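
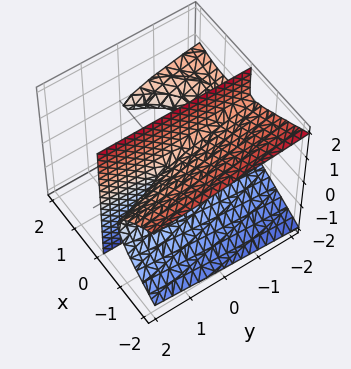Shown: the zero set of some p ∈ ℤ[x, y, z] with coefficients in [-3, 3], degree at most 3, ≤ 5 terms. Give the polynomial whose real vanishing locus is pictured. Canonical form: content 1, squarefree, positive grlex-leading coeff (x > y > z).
First, there are 2 components. They look like related sheets of one shape, so recover p as a whole.
Then, the degree is 3 — a generic line meets the surface in up to 3 points.
Next, from the axis intercepts and sections: every point of the z-axis in the box is on the surface; every point of the y-axis in the box is on the surface.
Finally, putting this together gives p. Check: (2, 0, 0) on the x-axis lies on the surface, and p(2, 0, 0) = 0. ✓

x^3 - 3*x*z^2 - 2*x^2 - x*y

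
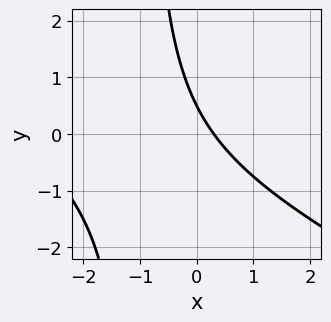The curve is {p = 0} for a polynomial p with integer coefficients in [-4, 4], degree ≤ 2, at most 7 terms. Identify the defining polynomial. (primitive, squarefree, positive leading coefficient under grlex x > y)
(a) Degree: the shape is more complex than any degree-1 curve, so deg p = 2.
(b) Matching integer coefficients to the picture gives p.

x^2 + 2*x*y + 3*x + 2*y - 1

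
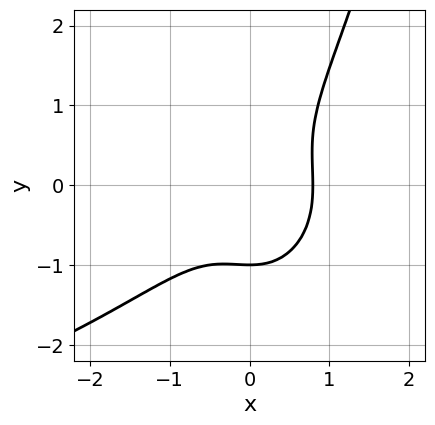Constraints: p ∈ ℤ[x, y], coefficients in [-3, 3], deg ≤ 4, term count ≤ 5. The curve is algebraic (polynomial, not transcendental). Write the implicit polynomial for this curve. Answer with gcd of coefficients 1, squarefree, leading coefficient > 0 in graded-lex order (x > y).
x^2*y^2 + 2*x^3 - y^3 - 1

deg p = 4. No degree-3 curve has this shape.
Observable constraints: it meets the y-axis at y = -1 (among the integer gridlines).
Assembling these constraints gives the stated polynomial.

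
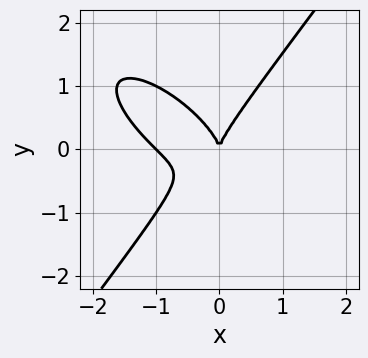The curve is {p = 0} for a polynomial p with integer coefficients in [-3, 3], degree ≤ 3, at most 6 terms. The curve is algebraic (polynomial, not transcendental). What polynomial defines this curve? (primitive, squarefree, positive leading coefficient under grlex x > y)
(a) deg p = 3. A generic line meets the curve in up to 3 points.
(b) Reading off the gridlines: among the integer gridlines, it crosses the x-axis at x ∈ {-1, 0}; one y-axis crossing is at y = 0.
(c) Assembling these constraints gives the stated polynomial.

x^3 + x^2*y - y^3 + x^2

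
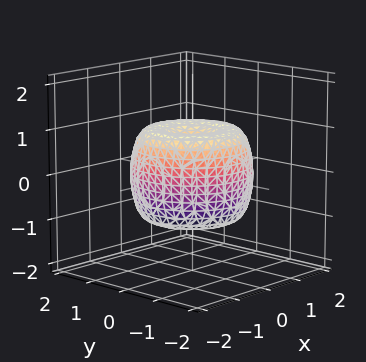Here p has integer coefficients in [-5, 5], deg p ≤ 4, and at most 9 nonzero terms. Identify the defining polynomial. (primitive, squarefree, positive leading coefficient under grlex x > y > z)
(a) The degree is 4 — no degree-3 surface has this shape.
(b) Symmetries: every cross-section ⟂ z is a circle, so x, y appear only via x² + y².
(c) From the visible intercepts: a circular section at z = -1 has radius between 0 and 1.
(d) These observations pin down the coefficients.

2*x^4 + 4*x^2*y^2 + 2*y^4 - 3*x^2 - 3*y^2 + 2*z^2 - 1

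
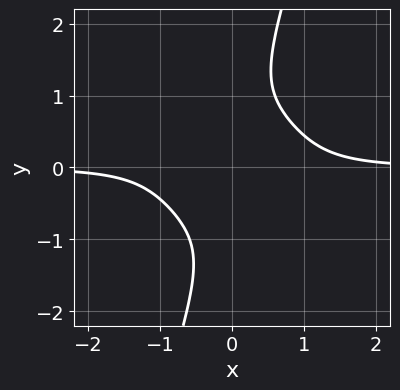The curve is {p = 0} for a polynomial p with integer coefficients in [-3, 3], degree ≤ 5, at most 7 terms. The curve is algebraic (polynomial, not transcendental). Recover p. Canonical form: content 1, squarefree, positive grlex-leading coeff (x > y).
3*x^3*y + 3*x*y^3 - y^4 + x*y - 2

First, degree: no degree-3 curve has this shape, so deg p = 4.
Next, against the integer gridlines: no y-intercept at any integer in the box; it misses every integer gridline on the x-axis.
Finally, putting this together gives p.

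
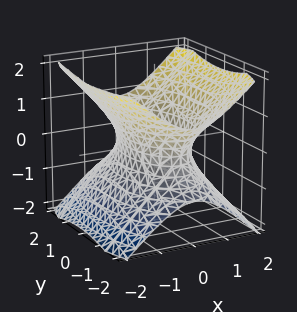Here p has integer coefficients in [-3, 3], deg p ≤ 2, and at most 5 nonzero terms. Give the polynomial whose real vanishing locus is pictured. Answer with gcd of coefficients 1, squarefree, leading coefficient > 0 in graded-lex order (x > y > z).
The degree is 2 — an hourglass — one-sheet hyperboloid; a quadric.
Symmetries: it's symmetric under y → −y, forcing even powers of y; mirror symmetry x ↦ −x ⇒ only even powers of x; it's symmetric under z → −z, forcing even powers of z.
Observable constraints: the surface avoids every integer z-axis point in the box.
Putting this together gives p.

3*x^2 + y^2 - 3*z^2 - 2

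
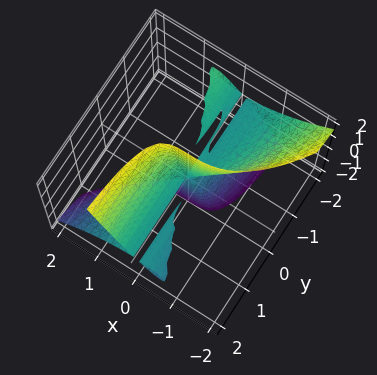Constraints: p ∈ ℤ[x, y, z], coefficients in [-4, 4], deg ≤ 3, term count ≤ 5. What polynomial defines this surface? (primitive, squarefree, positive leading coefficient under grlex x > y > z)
First, there are 2 components. Treating them together as one polynomial.
Then, the degree is 3 — no degree-2 surface has this shape.
Next, against the integer gridlines: it crosses the x-axis at the gridline x = 0; every point of the y-axis in the box is on the surface; every point of the z-axis in the box is on the surface.
Finally, fitting integer coefficients to these (and the overall shape) gives p.

3*x^3 + 3*x*y*z - 2*y*z^2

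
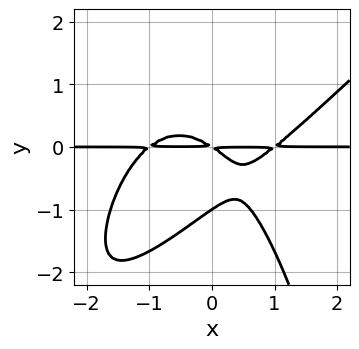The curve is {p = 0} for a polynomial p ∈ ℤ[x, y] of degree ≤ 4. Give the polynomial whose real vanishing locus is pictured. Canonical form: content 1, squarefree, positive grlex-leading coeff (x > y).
1. deg p = 4. No degree-3 curve has this shape.
2. Against the integer gridlines: the visible x-axis segment lies entirely on the curve; it crosses the y-axis at the gridline y = -1.
3. The integer polynomial consistent with all of this is the stated p.

2*x^3*y - 2*x^2*y^2 - 3*y^3 - 2*x*y - 3*y^2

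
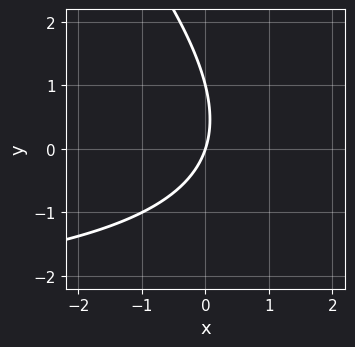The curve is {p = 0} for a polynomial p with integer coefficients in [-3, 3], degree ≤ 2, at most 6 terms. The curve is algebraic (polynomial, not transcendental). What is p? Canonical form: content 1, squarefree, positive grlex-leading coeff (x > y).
(a) deg p = 2. A generic line meets the curve in up to 2 points.
(b) Checking where it meets the axes: it crosses the x-axis at the gridline x = 0; the y-axis gridline crossings are at y ∈ {0, 1}.
(c) These observations pin down the coefficients.

x*y + y^2 + 3*x - y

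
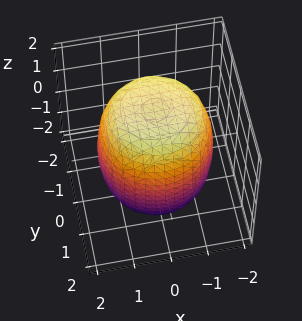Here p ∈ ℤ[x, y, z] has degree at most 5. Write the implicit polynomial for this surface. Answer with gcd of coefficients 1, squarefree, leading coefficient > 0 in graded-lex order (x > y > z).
x^4 + 2*x^2*y^2 + y^4 - x^2 - y^2 + z^2 - 3

1. Degree: the shape is more complex than any degree-3 surface, so deg p = 4.
2. By symmetry, the surface is invariant under rotation about z: p = q(x² + y², z).
3. Against the integer gridlines: a circular section at z = 1 has radius between 1 and 2.
4. Matching integer coefficients to the picture gives p.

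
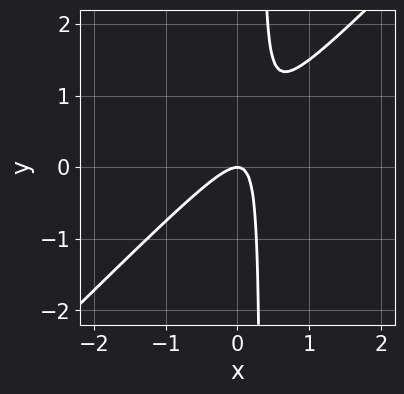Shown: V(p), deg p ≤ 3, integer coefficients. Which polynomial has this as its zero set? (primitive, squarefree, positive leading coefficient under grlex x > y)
3*x^2 - 3*x*y + y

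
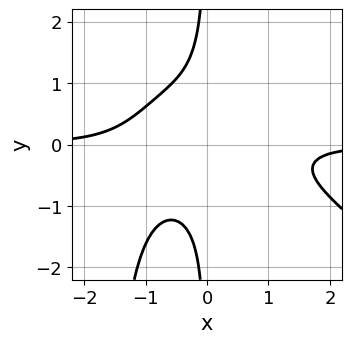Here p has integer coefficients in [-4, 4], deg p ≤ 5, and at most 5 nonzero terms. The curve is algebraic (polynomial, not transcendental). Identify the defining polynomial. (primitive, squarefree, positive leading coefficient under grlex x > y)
Degree: a generic line meets the curve in up to 4 points, so deg p = 4.
Observable constraints: the curve avoids every integer y-axis point in the box; the curve avoids every integer x-axis point in the box.
Matching integer coefficients to the picture gives p.

x^3*y + x^2*y^2 + 2*x*y^2 + 1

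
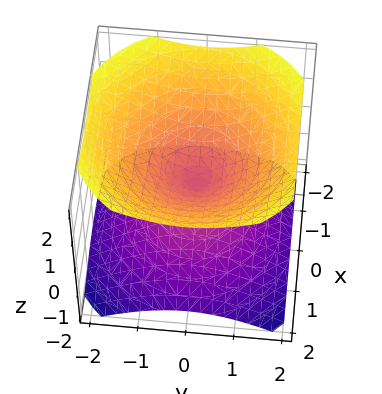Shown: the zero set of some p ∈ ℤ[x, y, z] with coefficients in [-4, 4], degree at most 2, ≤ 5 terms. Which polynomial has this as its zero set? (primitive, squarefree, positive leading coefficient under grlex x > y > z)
2*x^2 + 2*y^2 - 3*z^2

1. I count 2 distinct pieces.
2. The degree is 2 — a double cone through the origin; a quadric.
3. Symmetries: mirror symmetry z ↦ −z ⇒ only even powers of z; every cross-section ⟂ z is a circle, so x, y appear only via x² + y².
4. From the visible intercepts: it meets the z-axis at z = 0 (among the integer gridlines); a circular section at z = -1 has radius between 1 and 2; it crosses the y-axis at the gridline y = 0; one x-axis crossing is at x = 0.
5. Matching integer coefficients to the picture gives p.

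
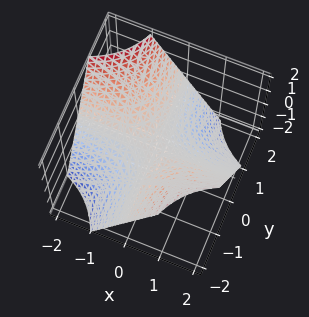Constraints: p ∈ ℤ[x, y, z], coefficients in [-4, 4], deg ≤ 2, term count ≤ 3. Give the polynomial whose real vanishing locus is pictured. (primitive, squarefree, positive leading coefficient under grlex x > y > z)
x*y + z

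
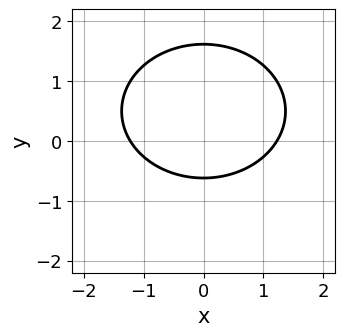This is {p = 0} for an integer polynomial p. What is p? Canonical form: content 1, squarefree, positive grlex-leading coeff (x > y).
1. Degree: the shape is more complex than any degree-1 curve, so deg p = 2.
2. Symmetries: the x ↦ −x reflection is a symmetry, so x appears only in even powers.
3. The integer polynomial consistent with all of this is the stated p.

2*x^2 + 3*y^2 - 3*y - 3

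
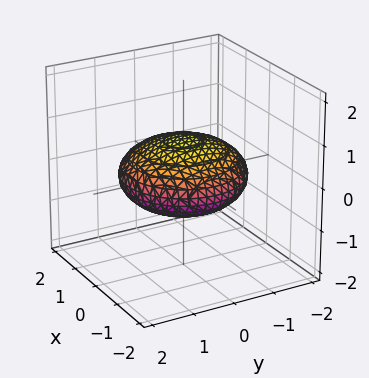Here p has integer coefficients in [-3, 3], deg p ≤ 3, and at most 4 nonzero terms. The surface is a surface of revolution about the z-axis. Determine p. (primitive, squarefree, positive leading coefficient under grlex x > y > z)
x^2 + y^2 + 3*z^2 - 2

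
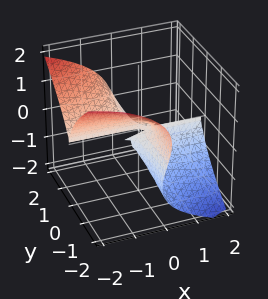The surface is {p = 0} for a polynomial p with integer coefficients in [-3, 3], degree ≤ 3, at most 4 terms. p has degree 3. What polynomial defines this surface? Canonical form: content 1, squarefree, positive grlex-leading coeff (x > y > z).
3*x*y^2 + 3*z^3 + 2*y*z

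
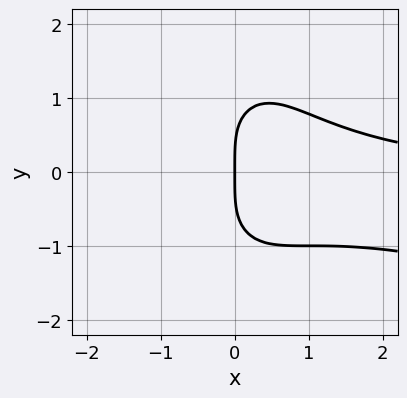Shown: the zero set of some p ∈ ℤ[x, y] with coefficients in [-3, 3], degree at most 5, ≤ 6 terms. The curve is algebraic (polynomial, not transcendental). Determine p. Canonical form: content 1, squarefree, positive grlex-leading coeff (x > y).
(a) Degree: the shape is more complex than any degree-3 curve, so deg p = 4.
(b) Reading off the gridlines: one y-axis crossing is at y = 0; one x-axis crossing is at x = 0.
(c) The integer polynomial consistent with all of this is the stated p.

x^3*y + 3*x^2*y^2 + y^4 - 3*x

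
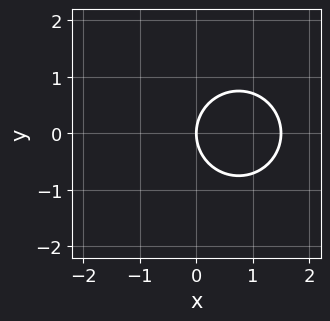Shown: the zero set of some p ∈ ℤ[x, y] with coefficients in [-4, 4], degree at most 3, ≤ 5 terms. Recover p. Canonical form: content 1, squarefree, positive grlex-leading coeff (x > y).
(a) Degree: the shape is more complex than any degree-1 curve, so deg p = 2.
(b) Symmetries: it's symmetric under y → −y, forcing even powers of y.
(c) Reading off the gridlines: it meets the y-axis at y = 0 (among the integer gridlines); it meets the x-axis at x = 0 (among the integer gridlines).
(d) Together with the visible shape, these determine p as stated.

2*x^2 + 2*y^2 - 3*x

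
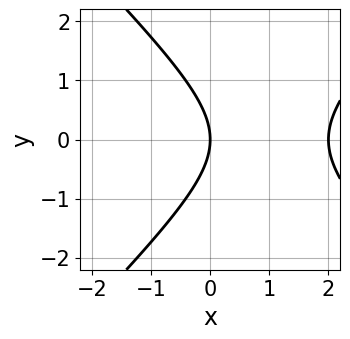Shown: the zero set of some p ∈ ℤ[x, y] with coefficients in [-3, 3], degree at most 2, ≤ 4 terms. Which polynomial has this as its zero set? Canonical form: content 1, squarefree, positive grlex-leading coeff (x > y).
x^2 - y^2 - 2*x

First, deg p = 2. A generic line meets the curve in up to 2 points.
Then, symmetries: mirror symmetry y ↦ −y ⇒ only even powers of y.
Then, checking where it meets the axes: among the integer gridlines, it crosses the x-axis at x ∈ {0, 2}; it meets the y-axis at y = 0 (among the integer gridlines).
Finally, matching integer coefficients to the picture gives p.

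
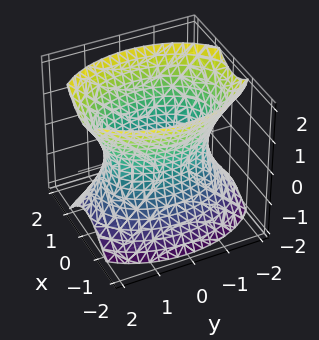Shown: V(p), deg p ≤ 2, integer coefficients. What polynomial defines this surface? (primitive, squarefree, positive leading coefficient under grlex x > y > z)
2*x^2 + y^2 - z^2 - 2

(a) deg p = 2. An hourglass — one-sheet hyperboloid; a quadric.
(b) Symmetries: mirror symmetry z ↦ −z ⇒ only even powers of z; mirror symmetry y ↦ −y ⇒ only even powers of y; it's symmetric under x → −x, forcing even powers of x.
(c) Checking where it meets the axes: the surface avoids every integer z-axis point in the box; the x-axis gridline crossings are at x ∈ {-1, 1}.
(d) Assembling these constraints gives the stated polynomial.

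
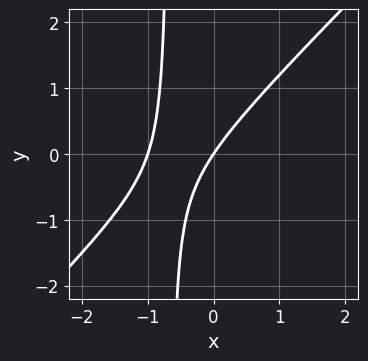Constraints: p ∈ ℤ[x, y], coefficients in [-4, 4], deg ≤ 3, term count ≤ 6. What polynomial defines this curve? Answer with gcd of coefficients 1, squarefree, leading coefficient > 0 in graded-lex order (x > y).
(a) deg p = 2. A generic line meets the curve in up to 2 points.
(b) Checking where it meets the axes: it crosses the y-axis at the gridline y = 0; among the integer gridlines, it crosses the x-axis at x ∈ {-1, 0}.
(c) Together with the visible shape, these determine p as stated.

3*x^2 - 3*x*y + 3*x - 2*y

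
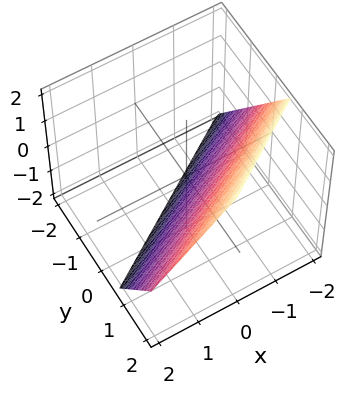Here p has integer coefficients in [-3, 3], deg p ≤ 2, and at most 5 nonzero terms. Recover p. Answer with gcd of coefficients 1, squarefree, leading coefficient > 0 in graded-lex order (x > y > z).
2*x - 3*y + 2*z + 2

First, degree: every cross-section is a straight line — this is a plane, so deg p = 1.
Next, from the visible intercepts: it meets the x-axis at x = -1 (among the integer gridlines); it crosses the z-axis at the gridline z = -1.
Finally, assembling these constraints gives the stated polynomial.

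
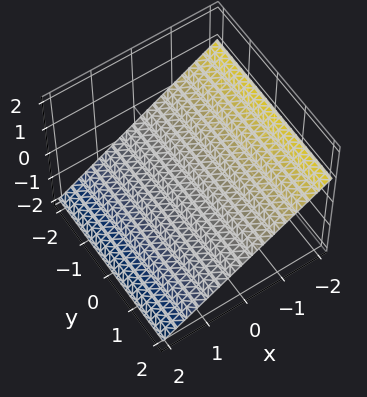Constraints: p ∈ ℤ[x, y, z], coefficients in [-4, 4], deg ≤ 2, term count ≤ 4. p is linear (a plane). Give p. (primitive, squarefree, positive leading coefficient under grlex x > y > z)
2*x + 3*z + 2

1. Degree: every cross-section is a straight line — this is a plane, so deg p = 1.
2. Against the integer gridlines: it misses every integer gridline on the y-axis; it crosses the x-axis at the gridline x = -1.
3. Putting this together gives p.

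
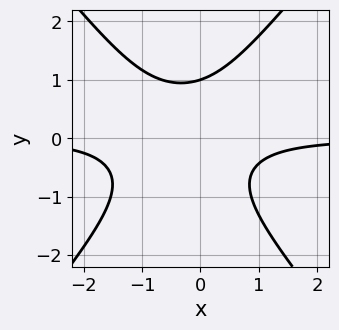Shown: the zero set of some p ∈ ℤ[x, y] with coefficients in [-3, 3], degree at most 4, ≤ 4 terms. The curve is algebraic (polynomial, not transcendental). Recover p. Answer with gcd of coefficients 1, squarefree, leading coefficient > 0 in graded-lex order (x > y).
(a) The degree is 3 — a generic line meets the curve in up to 3 points.
(b) From the axis intercepts and sections: it misses every integer gridline on the x-axis; it crosses the y-axis at the gridline y = 1.
(c) Solving for integer coefficients yields p as stated.

3*x^2*y - 2*y^3 + 2*x*y + 2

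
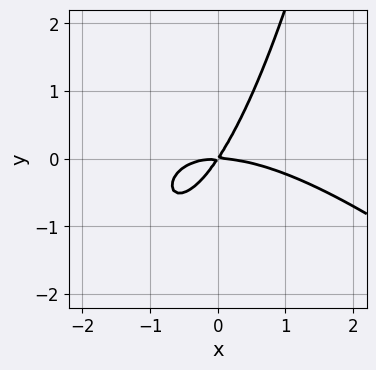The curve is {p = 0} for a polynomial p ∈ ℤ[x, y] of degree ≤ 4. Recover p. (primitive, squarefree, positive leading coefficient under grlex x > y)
x^3 + x^2*y + 3*x*y - 2*y^2

1. deg p = 3. The shape is more complex than any degree-2 curve.
2. From the axis intercepts and sections: it crosses the x-axis at the gridline x = 0; one y-axis crossing is at y = 0.
3. Solving for integer coefficients yields p as stated.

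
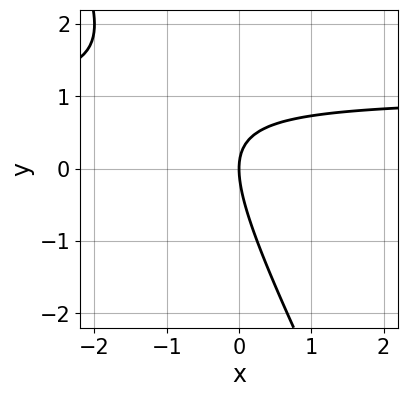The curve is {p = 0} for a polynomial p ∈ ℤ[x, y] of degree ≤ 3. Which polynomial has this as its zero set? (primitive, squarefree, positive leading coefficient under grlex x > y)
1. Degree: no degree-1 curve has this shape, so deg p = 2.
2. Observable constraints: it meets the y-axis at y = 0 (among the integer gridlines); it crosses the x-axis at the gridline x = 0.
3. Putting this together gives p.

2*x*y + y^2 - 2*x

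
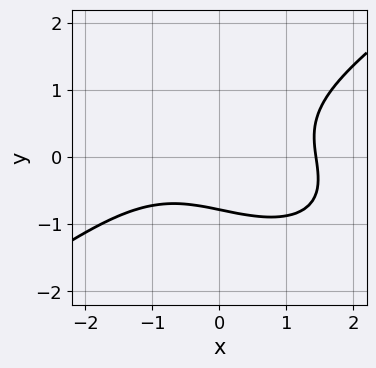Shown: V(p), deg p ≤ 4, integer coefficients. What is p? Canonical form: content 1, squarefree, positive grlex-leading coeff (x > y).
x^3 - 3*y^3 + 2*x*y - 2*y - 3

First, deg p = 3. A generic line meets the curve in up to 3 points.
Finally, matching integer coefficients to the picture gives p.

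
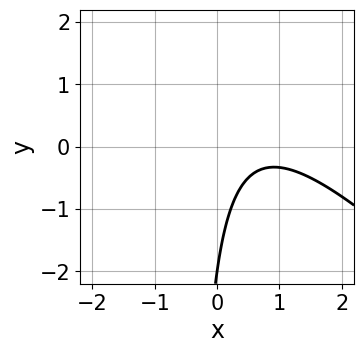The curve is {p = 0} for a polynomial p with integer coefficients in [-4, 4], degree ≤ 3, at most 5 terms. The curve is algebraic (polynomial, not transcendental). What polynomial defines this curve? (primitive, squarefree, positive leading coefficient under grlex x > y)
Degree: a generic line meets the curve in up to 2 points, so deg p = 2.
Against the integer gridlines: no x-intercept at any integer in the box; it crosses the y-axis at the gridline y = -2.
Putting this together gives p.

2*x^2 + 2*x*y - 3*x + y + 2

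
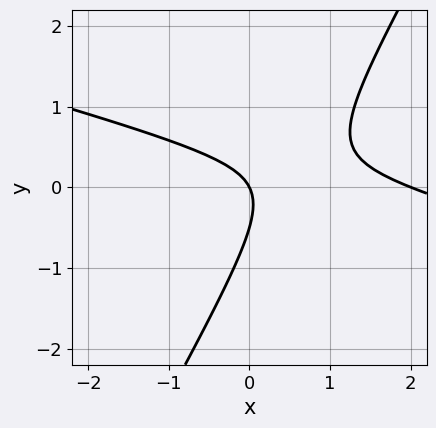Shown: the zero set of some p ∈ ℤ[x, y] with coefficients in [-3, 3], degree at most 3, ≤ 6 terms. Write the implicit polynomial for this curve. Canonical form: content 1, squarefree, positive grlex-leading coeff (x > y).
x^2 + 3*x*y - 2*y^2 - 2*x - y

(a) Degree: the shape is more complex than any degree-1 curve, so deg p = 2.
(b) Against the integer gridlines: among the integer gridlines, it crosses the x-axis at x ∈ {0, 2}; it crosses the y-axis at the gridline y = 0.
(c) Putting this together gives p.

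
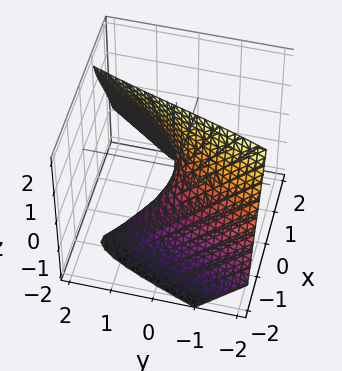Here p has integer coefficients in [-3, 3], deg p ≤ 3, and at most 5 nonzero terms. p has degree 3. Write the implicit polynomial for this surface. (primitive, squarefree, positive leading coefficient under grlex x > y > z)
2*x^3 - x^2*y + 3*x*z - 2*y

First, deg p = 3. No degree-2 surface has this shape.
Then, against the integer gridlines: it crosses the y-axis at the gridline y = 0; it crosses the x-axis at the gridline x = 0.
Finally, fitting integer coefficients to these (and the overall shape) gives p. Check: (0, 0, -1) on the z-axis lies on the surface, and p(0, 0, -1) = 0. ✓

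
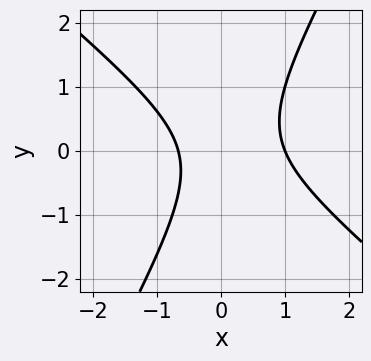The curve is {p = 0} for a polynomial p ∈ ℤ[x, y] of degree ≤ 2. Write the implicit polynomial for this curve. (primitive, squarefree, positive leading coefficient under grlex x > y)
First, the degree is 2 — the shape is more complex than any degree-1 curve.
Next, from the axis intercepts and sections: the curve avoids every integer y-axis point in the box; it crosses the x-axis at the gridline x = 1.
Finally, assembling these constraints gives the stated polynomial.

3*x^2 + 2*x*y - 2*y^2 - x - 2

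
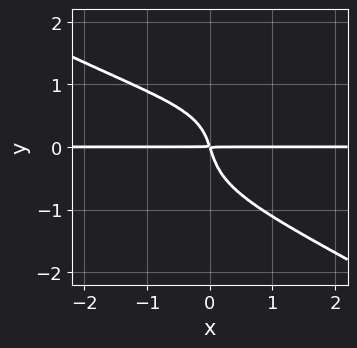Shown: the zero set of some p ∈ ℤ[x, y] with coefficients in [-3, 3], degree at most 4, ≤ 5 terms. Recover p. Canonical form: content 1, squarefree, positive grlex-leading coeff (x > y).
First, deg p = 4. No degree-3 curve has this shape.
Then, checking where it meets the axes: every point of the x-axis in the box is on the curve.
Finally, matching integer coefficients to the picture gives p.

x^2*y^2 - 3*y^4 + x*y^2 - 3*x*y - y^2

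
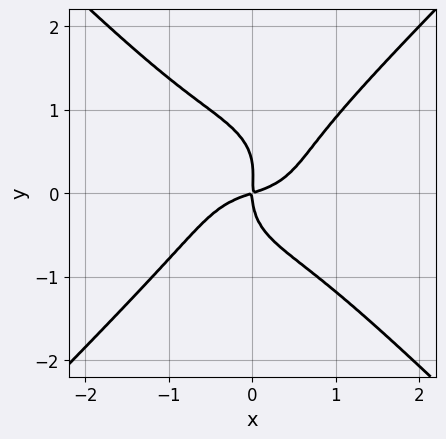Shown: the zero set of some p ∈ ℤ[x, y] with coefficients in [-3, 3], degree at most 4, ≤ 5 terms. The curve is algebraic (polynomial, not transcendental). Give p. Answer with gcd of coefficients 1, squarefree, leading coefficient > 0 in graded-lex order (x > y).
3*x^4 - 3*y^4 + y^3 + x^2 - 3*x*y

1. deg p = 4. No degree-3 curve has this shape.
2. From the axis intercepts and sections: one y-axis crossing is at y = 0; it meets the x-axis at x = 0 (among the integer gridlines).
3. Solving for integer coefficients yields p as stated.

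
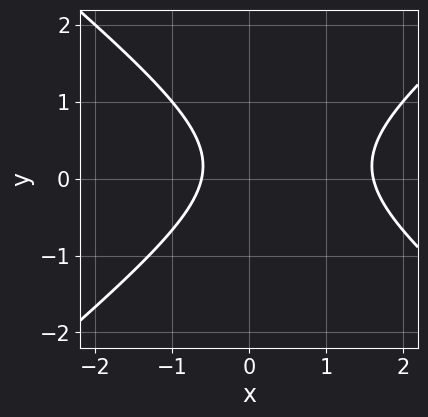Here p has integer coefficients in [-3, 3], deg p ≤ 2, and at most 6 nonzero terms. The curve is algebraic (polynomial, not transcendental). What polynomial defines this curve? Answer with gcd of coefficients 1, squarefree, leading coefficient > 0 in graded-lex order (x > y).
2*x^2 - 3*y^2 - 2*x + y - 2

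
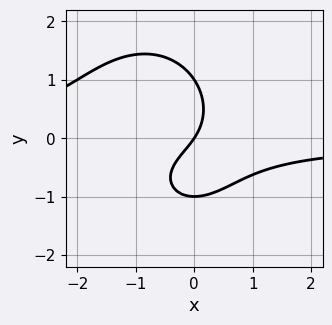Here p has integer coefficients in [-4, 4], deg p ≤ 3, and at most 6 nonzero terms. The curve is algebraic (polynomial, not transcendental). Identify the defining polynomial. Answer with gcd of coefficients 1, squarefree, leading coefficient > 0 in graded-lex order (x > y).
1. The degree is 3 — no degree-2 curve has this shape.
2. Checking where it meets the axes: it meets the x-axis at x = 0 (among the integer gridlines); among the integer gridlines, it crosses the y-axis at y ∈ {-1, 0, 1}.
3. Matching integer coefficients to the picture gives p.

3*x^2*y + 2*y^3 + 3*x*y + 3*x - 2*y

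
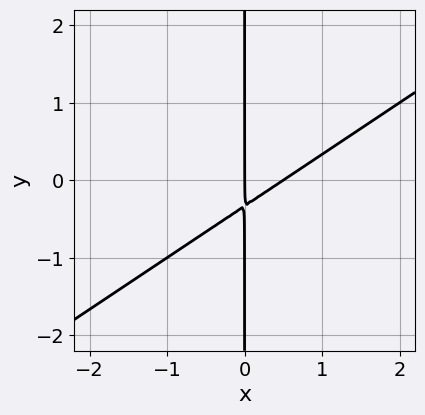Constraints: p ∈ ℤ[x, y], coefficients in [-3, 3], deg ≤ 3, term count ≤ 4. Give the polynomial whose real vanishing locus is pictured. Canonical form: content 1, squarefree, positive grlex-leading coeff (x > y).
(a) Degree: no degree-1 curve has this shape, so deg p = 2.
(b) From the axis intercepts and sections: the visible y-axis segment lies entirely on the curve; one x-axis crossing is at x = 0.
(c) These observations pin down the coefficients.

2*x^2 - 3*x*y - x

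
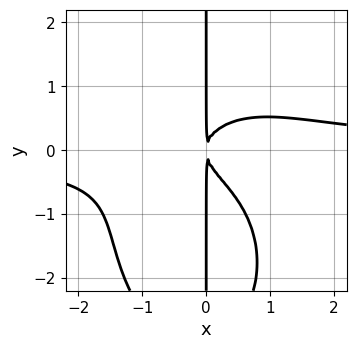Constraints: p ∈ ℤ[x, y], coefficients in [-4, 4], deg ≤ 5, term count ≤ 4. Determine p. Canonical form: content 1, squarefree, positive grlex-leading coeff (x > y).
2*x^3*y + x*y^3 + 3*x*y^2 - 2*x^2

(a) Degree: a generic line meets the curve in up to 4 points, so deg p = 4.
(b) Against the integer gridlines: every point of the y-axis in the box is on the curve.
(c) Assembling these constraints gives the stated polynomial.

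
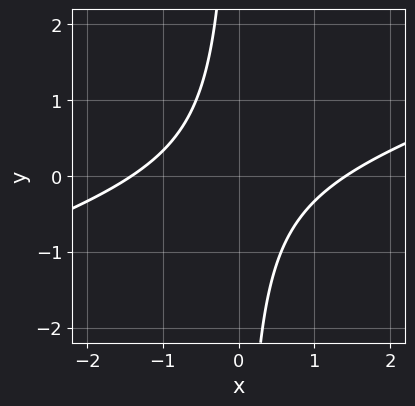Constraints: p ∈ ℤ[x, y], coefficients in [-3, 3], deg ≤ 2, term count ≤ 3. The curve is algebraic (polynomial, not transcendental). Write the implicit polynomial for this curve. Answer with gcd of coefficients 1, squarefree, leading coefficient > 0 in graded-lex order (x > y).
x^2 - 3*x*y - 2

The degree is 2 — the shape is more complex than any degree-1 curve.
Observable constraints: no y-intercept at any integer in the box.
Together with the visible shape, these determine p as stated.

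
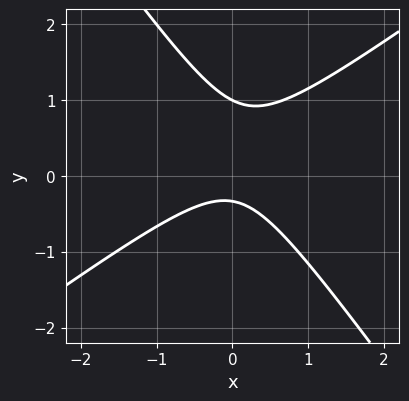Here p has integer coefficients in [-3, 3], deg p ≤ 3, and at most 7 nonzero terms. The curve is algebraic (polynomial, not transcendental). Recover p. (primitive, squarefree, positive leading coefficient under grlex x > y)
3*x^2 - 2*x*y - 3*y^2 + 2*y + 1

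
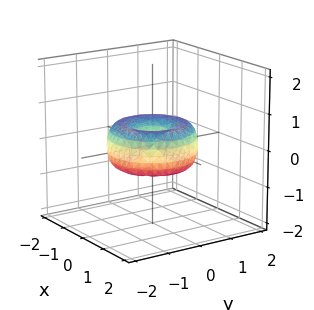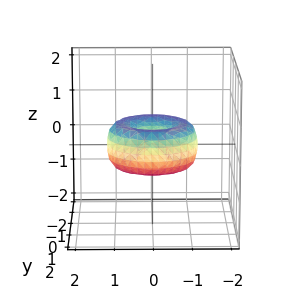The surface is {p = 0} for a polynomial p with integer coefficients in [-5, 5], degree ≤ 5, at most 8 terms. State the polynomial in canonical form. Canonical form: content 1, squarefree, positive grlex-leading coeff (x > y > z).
2*x^4 + 4*x^2*y^2 + 2*y^4 - 3*x^2 - 3*y^2 + 3*z^2

(a) deg p = 4. The shape is more complex than any degree-3 surface.
(b) Symmetry: the z-axis is an axis of rotation, so x and y enter only as x² + y².
(c) Reading off the gridlines: it crosses the y-axis at the gridline y = 0; it crosses the z-axis at the gridline z = 0; a circular section at z = 0 has radius between 1 and 2; it crosses the x-axis at the gridline x = 0.
(d) These observations pin down the coefficients.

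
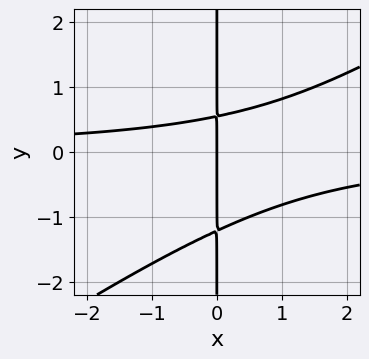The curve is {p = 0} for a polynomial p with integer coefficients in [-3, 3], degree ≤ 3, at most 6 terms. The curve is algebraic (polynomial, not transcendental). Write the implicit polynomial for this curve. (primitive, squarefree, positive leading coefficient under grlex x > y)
(a) The degree is 3 — the shape is more complex than any degree-2 curve.
(b) From the axis intercepts and sections: the visible y-axis segment lies entirely on the curve; it meets the x-axis at x = 0 (among the integer gridlines).
(c) Matching integer coefficients to the picture gives p.

2*x^2*y - 3*x*y^2 - 2*x*y + 2*x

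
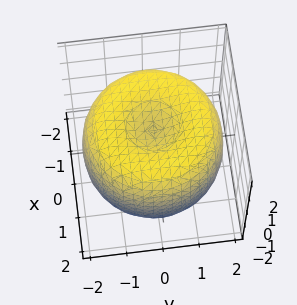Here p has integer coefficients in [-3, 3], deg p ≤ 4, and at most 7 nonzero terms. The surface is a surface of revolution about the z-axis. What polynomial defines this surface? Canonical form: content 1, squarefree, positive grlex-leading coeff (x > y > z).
x^4 + 2*x^2*y^2 + y^4 - 3*x^2 - 3*y^2 + 2*z^2 - 2

The degree is 4 — a generic line meets the surface in up to 4 points.
Symmetries: rotational symmetry about the z-axis ⇒ p depends on x, y only through x² + y².
Observable constraints: a circular section at z = -1 has radius between 1 and 2; among the integer gridlines, it crosses the z-axis at z ∈ {-1, 1}.
Together with the visible shape, these determine p as stated.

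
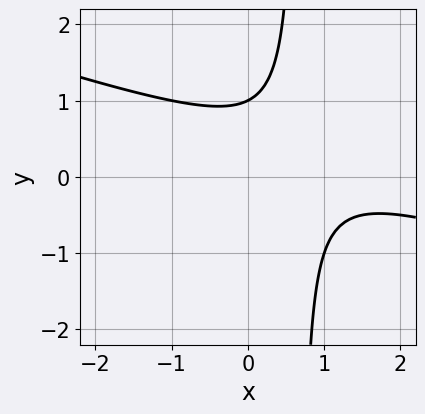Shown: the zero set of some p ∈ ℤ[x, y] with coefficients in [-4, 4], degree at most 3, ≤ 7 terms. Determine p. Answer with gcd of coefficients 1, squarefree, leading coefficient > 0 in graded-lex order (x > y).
x^2 + 3*x*y - 2*x - 2*y + 2

deg p = 2.
Checking where it meets the axes: it crosses the y-axis at the gridline y = 1; no x-intercept at any integer in the box.
Putting this together gives p.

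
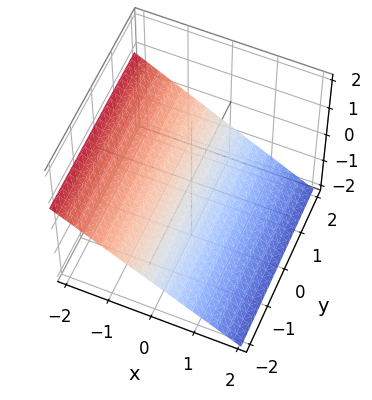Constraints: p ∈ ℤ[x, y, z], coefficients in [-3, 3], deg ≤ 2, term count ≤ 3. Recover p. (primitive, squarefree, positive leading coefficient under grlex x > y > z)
2*x + 3*z + 2

deg p = 1. The surface is flat (a plane).
From the visible intercepts: it misses every integer gridline on the y-axis; one x-axis crossing is at x = -1.
Fitting integer coefficients to these (and the overall shape) gives p.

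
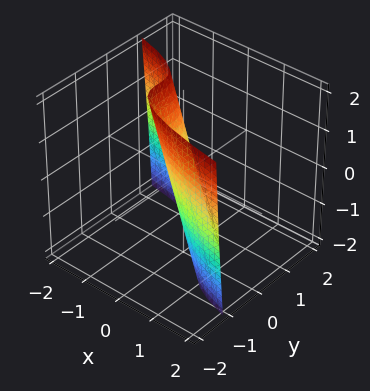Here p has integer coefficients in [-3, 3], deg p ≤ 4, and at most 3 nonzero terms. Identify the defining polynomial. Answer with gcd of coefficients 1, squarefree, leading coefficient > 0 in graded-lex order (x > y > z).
3*y^3 + 3*x + z

First, the degree is 3 — a generic line meets the surface in up to 3 points.
Next, against the integer gridlines: one y-axis crossing is at y = 0; one x-axis crossing is at x = 0.
Finally, fitting integer coefficients to these (and the overall shape) gives p.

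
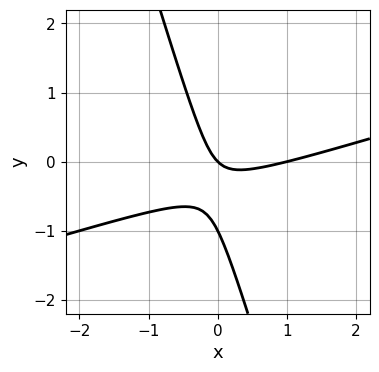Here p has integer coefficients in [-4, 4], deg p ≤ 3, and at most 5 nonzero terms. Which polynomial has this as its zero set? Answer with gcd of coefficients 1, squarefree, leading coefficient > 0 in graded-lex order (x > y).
The degree is 2 — no degree-1 curve has this shape.
Observable constraints: among the integer gridlines, it crosses the y-axis at y ∈ {-1, 0}; among the integer gridlines, it crosses the x-axis at x ∈ {0, 1}.
Together with the visible shape, these determine p as stated.

x^2 - 3*x*y - y^2 - x - y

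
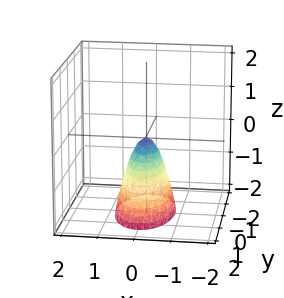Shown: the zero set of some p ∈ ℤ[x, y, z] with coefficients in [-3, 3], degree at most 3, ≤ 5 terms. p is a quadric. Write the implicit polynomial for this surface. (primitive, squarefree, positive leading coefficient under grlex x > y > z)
(a) The degree is 2 — a single bowl opening along one axis; a quadric.
(b) Symmetries: the y ↦ −y reflection is a symmetry, so y appears only in even powers; mirror symmetry x ↦ −x ⇒ only even powers of x.
(c) Observable constraints: it meets the y-axis at y = 0 (among the integer gridlines); one z-axis crossing is at z = 0; it meets the x-axis at x = 0 (among the integer gridlines).
(d) Putting this together gives p.

3*x^2 + y^2 + z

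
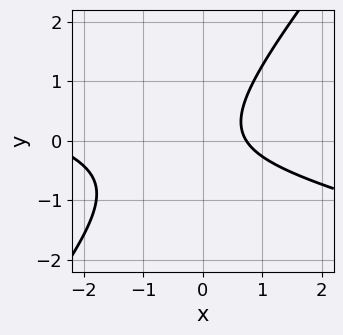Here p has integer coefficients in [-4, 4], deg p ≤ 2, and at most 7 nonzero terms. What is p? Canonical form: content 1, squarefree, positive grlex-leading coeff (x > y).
The degree is 2 — the shape is more complex than any degree-1 curve.
From the axis intercepts and sections: it misses every integer gridline on the y-axis.
Solving for integer coefficients yields p as stated.

x^2 + 3*x*y - 3*y^2 + 2*x - 2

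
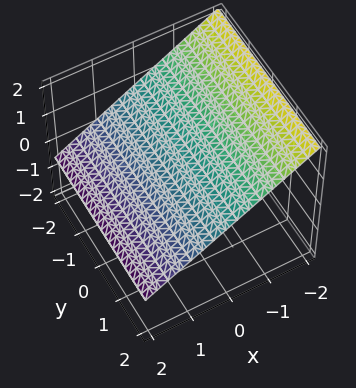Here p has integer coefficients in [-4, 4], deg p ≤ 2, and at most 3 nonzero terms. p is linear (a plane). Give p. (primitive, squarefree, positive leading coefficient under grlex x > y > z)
1. The degree is 1 — the surface is flat (a plane).
2. Observable constraints: the surface avoids every integer y-axis point in the box; it meets the x-axis at x = 1 (among the integer gridlines).
3. The integer polynomial consistent with all of this is the stated p.

2*x + 3*z - 2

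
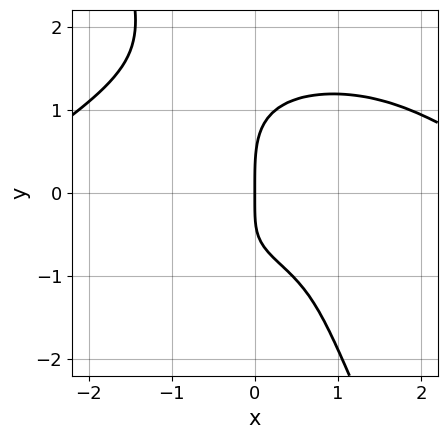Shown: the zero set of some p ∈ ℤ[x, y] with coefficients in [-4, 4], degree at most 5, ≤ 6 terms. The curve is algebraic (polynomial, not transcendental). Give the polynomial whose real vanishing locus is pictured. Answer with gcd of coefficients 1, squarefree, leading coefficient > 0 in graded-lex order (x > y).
x^3*y + 2*x*y^3 + y^4 - 3*x*y - 3*x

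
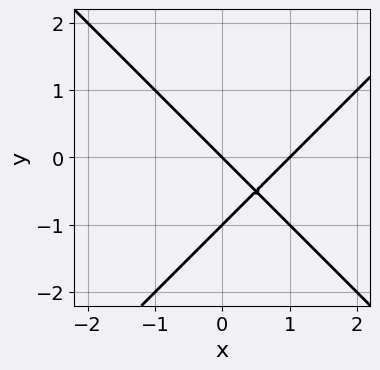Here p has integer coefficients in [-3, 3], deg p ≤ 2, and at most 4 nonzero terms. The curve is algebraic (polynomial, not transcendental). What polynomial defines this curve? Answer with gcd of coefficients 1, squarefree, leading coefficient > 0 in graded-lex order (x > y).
First, deg p = 2. The shape is more complex than any degree-1 curve.
Then, from the visible intercepts: among the integer gridlines, it crosses the y-axis at y ∈ {-1, 0}; the x-axis gridline crossings are at x ∈ {0, 1}.
Finally, matching integer coefficients to the picture gives p.

x^2 - y^2 - x - y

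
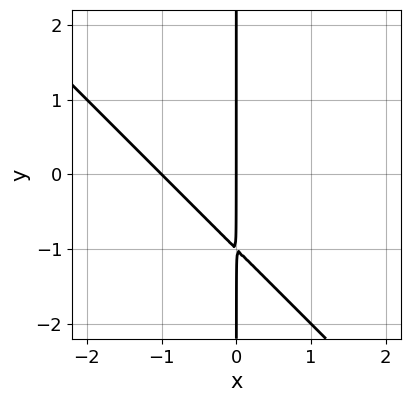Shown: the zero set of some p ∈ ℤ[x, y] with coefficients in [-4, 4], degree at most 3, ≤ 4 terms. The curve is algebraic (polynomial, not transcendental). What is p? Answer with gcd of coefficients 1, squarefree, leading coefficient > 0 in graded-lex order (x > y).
First, degree: the shape is more complex than any degree-1 curve, so deg p = 2.
Then, reading off the gridlines: the visible y-axis segment lies entirely on the curve; the x-axis gridline crossings are at x ∈ {-1, 0}.
Finally, putting this together gives p.

x^2 + x*y + x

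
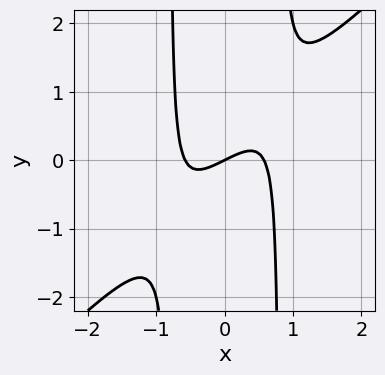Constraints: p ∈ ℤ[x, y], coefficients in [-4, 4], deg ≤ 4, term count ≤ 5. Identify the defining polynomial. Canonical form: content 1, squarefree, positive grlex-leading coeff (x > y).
3*x^3 - 3*x^2*y - x + 2*y

1. Degree: the shape is more complex than any degree-2 curve, so deg p = 3.
2. Reading off the gridlines: it meets the x-axis at x = 0 (among the integer gridlines); one y-axis crossing is at y = 0.
3. These observations pin down the coefficients.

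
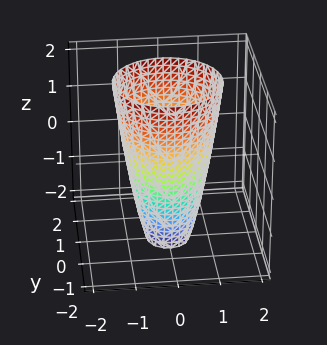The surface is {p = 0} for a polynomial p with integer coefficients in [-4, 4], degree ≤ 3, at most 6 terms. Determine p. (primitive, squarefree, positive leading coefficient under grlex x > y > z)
1. deg p = 2. A generic line meets the surface in up to 2 points.
2. Symmetries: the surface is invariant under rotation about z: p = q(x² + y², z).
3. Reading off the gridlines: the x-axis gridline crossings are at x ∈ {-1, 1}; a circular section at z = 1 has radius between 1 and 2; it misses every integer gridline on the z-axis.
4. Assembling these constraints gives the stated polynomial. Check: (0, -1, 0) on the y-axis lies on the surface, and p(0, -1, 0) = 0. ✓

3*x^2 + 3*y^2 - z - 3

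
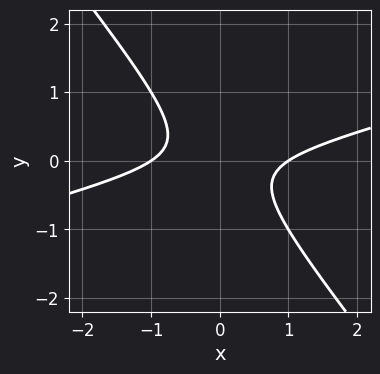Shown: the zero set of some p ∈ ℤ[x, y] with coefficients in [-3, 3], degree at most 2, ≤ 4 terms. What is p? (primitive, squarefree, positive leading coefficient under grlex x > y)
x^2 - 3*x*y - 3*y^2 - 1

First, deg p = 2. A generic line meets the curve in up to 2 points.
Then, observable constraints: among the integer gridlines, it crosses the x-axis at x ∈ {-1, 1}; it misses every integer gridline on the y-axis.
Finally, the integer polynomial consistent with all of this is the stated p.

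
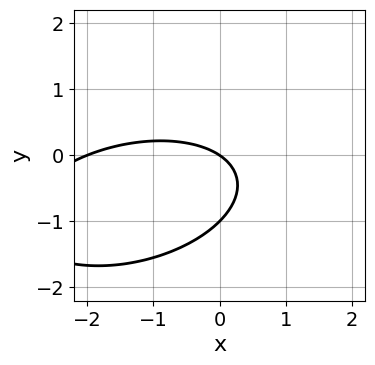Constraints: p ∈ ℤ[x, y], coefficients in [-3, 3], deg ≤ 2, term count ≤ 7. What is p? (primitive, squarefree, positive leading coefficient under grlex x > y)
The degree is 2 — a generic line meets the curve in up to 2 points.
Against the integer gridlines: the y-axis gridline crossings are at y ∈ {-1, 0}; the x-axis gridline crossings are at x ∈ {-2, 0}.
Together with the visible shape, these determine p as stated.

x^2 - x*y + 3*y^2 + 2*x + 3*y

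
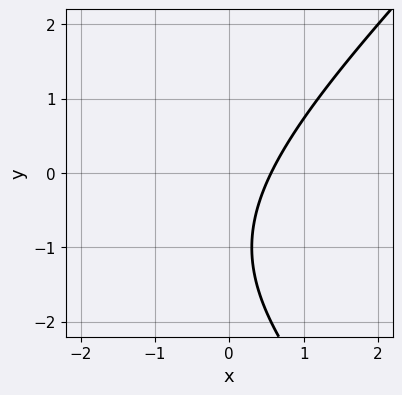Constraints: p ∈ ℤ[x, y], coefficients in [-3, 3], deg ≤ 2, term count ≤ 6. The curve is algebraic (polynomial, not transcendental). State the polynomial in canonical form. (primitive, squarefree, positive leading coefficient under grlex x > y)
First, deg p = 2. No degree-1 curve has this shape.
Next, observable constraints: the curve avoids every integer y-axis point in the box.
Finally, solving for integer coefficients yields p as stated.

x^2 - y^2 + 3*x - 2*y - 2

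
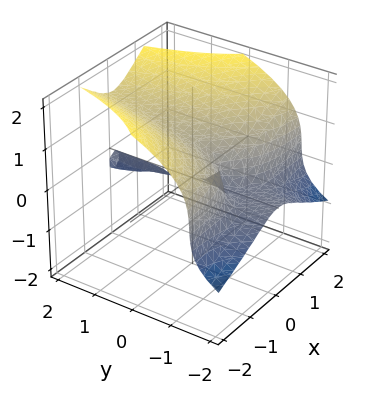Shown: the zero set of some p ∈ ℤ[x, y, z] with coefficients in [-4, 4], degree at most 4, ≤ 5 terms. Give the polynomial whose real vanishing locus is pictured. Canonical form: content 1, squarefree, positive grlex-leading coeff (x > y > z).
1. There are 2 components. They look like related sheets of one shape, so recover p as a whole.
2. The degree is 3 — no degree-2 surface has this shape.
3. Against the integer gridlines: one z-axis crossing is at z = 1; every point of the y-axis in the box is on the surface.
4. These observations pin down the coefficients.

2*x^2*y - 3*z^3 + 3*x^2 + y*z + 3*z^2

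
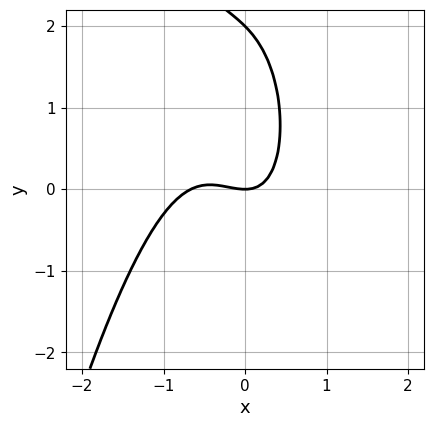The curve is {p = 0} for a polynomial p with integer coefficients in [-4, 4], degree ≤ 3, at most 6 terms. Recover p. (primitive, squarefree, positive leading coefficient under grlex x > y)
3*x^3 + 2*x^2 + x*y + y^2 - 2*y

1. Degree: a generic line meets the curve in up to 3 points, so deg p = 3.
2. Observable constraints: among the integer gridlines, it crosses the y-axis at y ∈ {0, 2}; one x-axis crossing is at x = 0.
3. These observations pin down the coefficients.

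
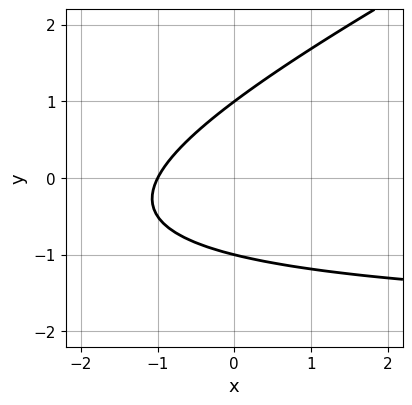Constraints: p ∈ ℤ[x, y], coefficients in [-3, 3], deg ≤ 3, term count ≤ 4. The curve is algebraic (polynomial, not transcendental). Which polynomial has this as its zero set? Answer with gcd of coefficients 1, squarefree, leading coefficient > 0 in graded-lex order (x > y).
x*y - 2*y^2 + 2*x + 2

The degree is 2 — a generic line meets the curve in up to 2 points.
From the axis intercepts and sections: one x-axis crossing is at x = -1; among the integer gridlines, it crosses the y-axis at y ∈ {-1, 1}.
Assembling these constraints gives the stated polynomial.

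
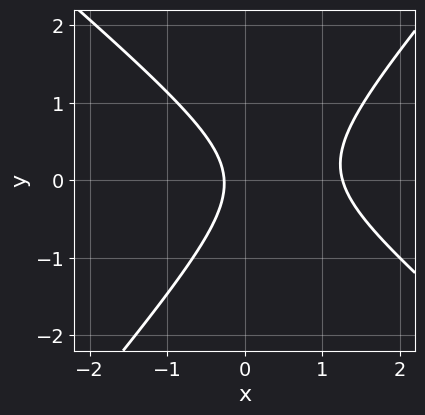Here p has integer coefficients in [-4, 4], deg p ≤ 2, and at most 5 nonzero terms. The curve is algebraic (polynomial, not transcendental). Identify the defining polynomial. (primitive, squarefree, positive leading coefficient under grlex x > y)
(a) The degree is 2 — no degree-1 curve has this shape.
(b) Against the integer gridlines: the curve avoids every integer y-axis point in the box.
(c) Fitting integer coefficients to these (and the overall shape) gives p.

3*x^2 + x*y - 3*y^2 - 3*x - 1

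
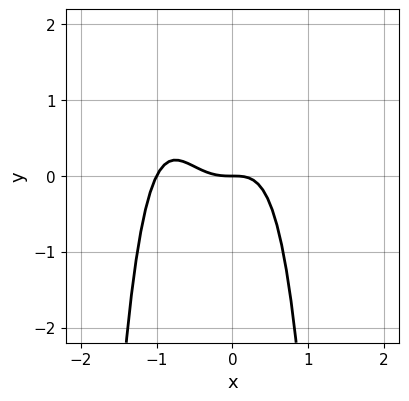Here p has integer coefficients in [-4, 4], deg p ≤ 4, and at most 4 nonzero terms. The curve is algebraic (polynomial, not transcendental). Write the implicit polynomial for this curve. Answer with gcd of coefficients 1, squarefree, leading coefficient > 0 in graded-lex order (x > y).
First, deg p = 4. A generic line meets the curve in up to 4 points.
Next, from the visible intercepts: among the integer gridlines, it crosses the x-axis at x ∈ {-1, 0}; it meets the y-axis at y = 0 (among the integer gridlines).
Finally, matching integer coefficients to the picture gives p.

2*x^4 + 2*x^3 + y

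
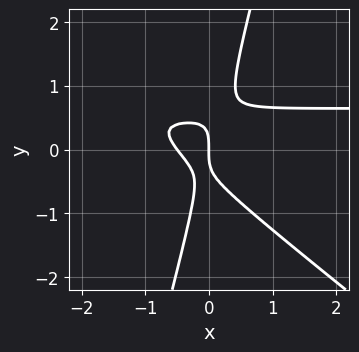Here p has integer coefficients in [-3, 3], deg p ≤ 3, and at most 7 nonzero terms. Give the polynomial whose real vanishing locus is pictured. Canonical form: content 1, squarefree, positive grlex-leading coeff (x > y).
3*x^2*y + 3*x*y^2 - y^3 - 2*x^2 - x

First, the degree is 3 — the shape is more complex than any degree-2 curve.
Then, checking where it meets the axes: it meets the y-axis at y = 0 (among the integer gridlines); one x-axis crossing is at x = 0.
Finally, these observations pin down the coefficients.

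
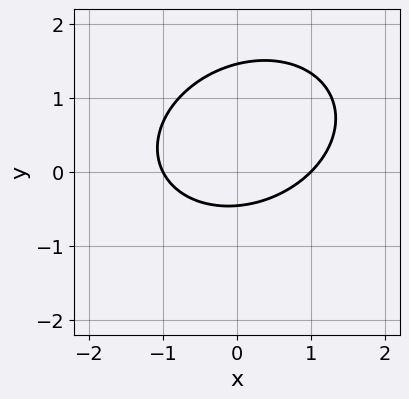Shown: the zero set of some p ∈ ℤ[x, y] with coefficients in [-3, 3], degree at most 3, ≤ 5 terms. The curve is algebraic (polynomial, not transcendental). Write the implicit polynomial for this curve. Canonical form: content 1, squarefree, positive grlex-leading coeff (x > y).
2*x^2 - x*y + 3*y^2 - 3*y - 2

1. deg p = 2.
2. Observable constraints: among the integer gridlines, it crosses the x-axis at x ∈ {-1, 1}.
3. Together with the visible shape, these determine p as stated.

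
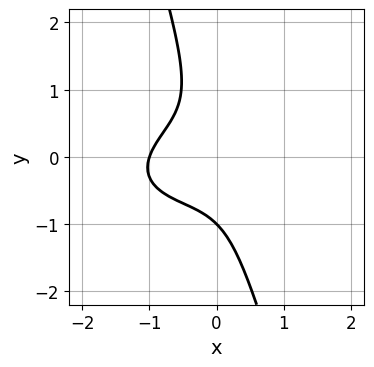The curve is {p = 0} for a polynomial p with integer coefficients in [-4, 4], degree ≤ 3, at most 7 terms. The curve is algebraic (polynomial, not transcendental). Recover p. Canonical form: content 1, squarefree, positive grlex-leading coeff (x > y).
x^3 - x^2*y + 3*x*y^2 + y^3 + 1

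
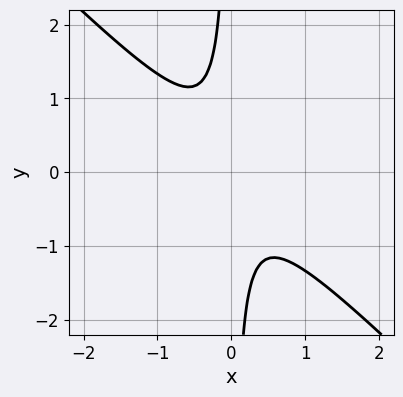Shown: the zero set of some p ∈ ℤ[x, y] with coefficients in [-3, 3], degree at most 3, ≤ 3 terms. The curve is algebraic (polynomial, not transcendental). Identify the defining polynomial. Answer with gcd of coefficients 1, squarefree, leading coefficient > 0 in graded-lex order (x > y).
3*x^2 + 3*x*y + 1

First, the degree is 2 — a generic line meets the curve in up to 2 points.
Then, against the integer gridlines: no x-intercept at any integer in the box; no y-intercept at any integer in the box.
Finally, these observations pin down the coefficients.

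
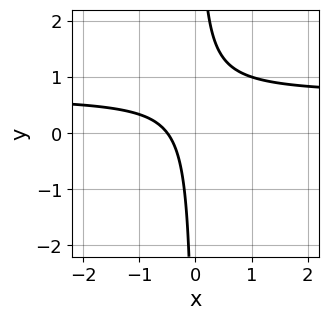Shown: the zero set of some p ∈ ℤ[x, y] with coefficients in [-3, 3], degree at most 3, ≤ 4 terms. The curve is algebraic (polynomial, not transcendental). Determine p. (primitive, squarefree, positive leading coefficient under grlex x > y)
Degree: no degree-1 curve has this shape, so deg p = 2.
Against the integer gridlines: it misses every integer gridline on the y-axis.
Together with the visible shape, these determine p as stated.

3*x*y - 2*x - 1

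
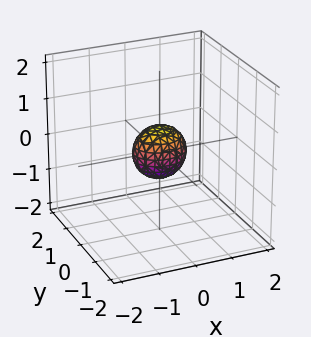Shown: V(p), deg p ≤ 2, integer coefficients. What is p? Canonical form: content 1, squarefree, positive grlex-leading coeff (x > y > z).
The degree is 2 — bounded and convex; a quadric.
Symmetries: the y ↦ −y reflection is a symmetry, so y appears only in even powers; it's symmetric under z → −z, forcing even powers of z; the x ↦ −x reflection is a symmetry, so x appears only in even powers.
Matching integer coefficients to the picture gives p.

2*x^2 + 3*y^2 + 2*z^2 - 1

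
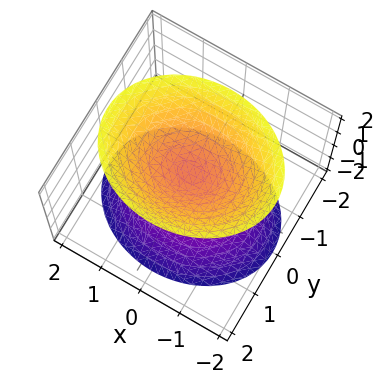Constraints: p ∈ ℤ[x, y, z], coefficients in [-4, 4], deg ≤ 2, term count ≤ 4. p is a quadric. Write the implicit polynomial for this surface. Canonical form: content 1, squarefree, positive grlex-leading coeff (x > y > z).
2*x^2 + 3*y^2 - 2*z^2 + 1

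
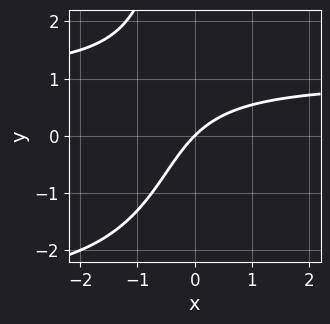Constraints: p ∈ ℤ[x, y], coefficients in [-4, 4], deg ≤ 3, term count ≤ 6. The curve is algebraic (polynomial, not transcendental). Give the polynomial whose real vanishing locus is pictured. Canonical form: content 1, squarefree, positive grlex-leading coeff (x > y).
First, the degree is 3 — the shape is more complex than any degree-2 curve.
Next, checking where it meets the axes: one x-axis crossing is at x = 0; one y-axis crossing is at y = 0.
Finally, the integer polynomial consistent with all of this is the stated p.

x*y^2 + 2*x*y - 3*x + 3*y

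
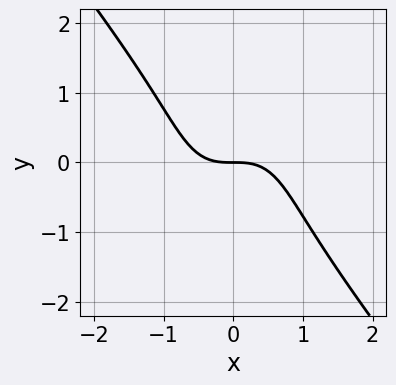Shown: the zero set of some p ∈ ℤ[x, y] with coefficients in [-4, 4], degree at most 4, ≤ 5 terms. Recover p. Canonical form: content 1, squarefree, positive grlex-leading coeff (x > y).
2*x^3 + y^3 + 2*y

(a) The degree is 3 — no degree-2 curve has this shape.
(b) From the visible intercepts: it meets the x-axis at x = 0 (among the integer gridlines); it meets the y-axis at y = 0 (among the integer gridlines).
(c) Together with the visible shape, these determine p as stated.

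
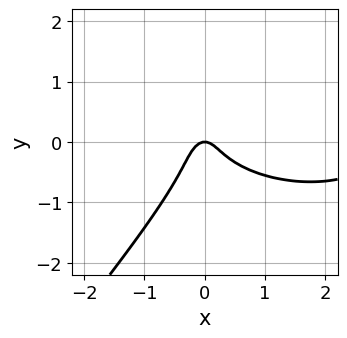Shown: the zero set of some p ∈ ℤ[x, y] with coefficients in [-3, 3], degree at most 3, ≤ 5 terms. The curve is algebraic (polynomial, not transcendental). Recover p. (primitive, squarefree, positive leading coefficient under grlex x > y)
x^3 + 3*x*y^2 - 3*y^3 - 3*x^2 - y

First, the degree is 3 — a generic line meets the curve in up to 3 points.
Then, checking where it meets the axes: it meets the x-axis at x = 0 (among the integer gridlines); it crosses the y-axis at the gridline y = 0.
Finally, matching integer coefficients to the picture gives p.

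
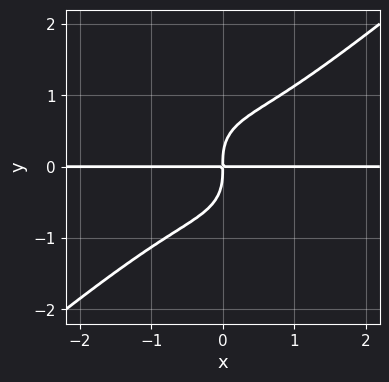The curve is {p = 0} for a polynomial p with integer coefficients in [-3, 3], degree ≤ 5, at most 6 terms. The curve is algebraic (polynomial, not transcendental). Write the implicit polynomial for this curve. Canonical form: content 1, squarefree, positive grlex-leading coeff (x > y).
2*x^3*y - x^2*y^2 - 2*y^4 + 2*x*y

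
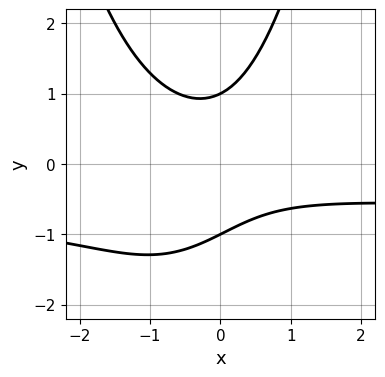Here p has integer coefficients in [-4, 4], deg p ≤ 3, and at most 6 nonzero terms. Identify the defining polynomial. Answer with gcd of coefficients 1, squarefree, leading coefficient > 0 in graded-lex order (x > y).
First, degree: the shape is more complex than any degree-2 curve, so deg p = 3.
Then, from the axis intercepts and sections: among the integer gridlines, it crosses the y-axis at y ∈ {-1, 1}; the curve avoids every integer x-axis point in the box.
Finally, these observations pin down the coefficients.

3*x^2*y + 2*x^2 + 3*x*y - 3*y^2 + 3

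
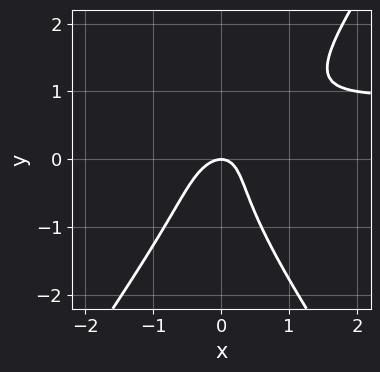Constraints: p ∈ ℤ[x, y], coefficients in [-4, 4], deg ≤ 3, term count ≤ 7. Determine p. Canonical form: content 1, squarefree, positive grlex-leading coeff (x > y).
2*x^2*y - y^3 - 2*x^2 + x*y - y

(a) The degree is 3 — the shape is more complex than any degree-2 curve.
(b) Checking where it meets the axes: it meets the y-axis at y = 0 (among the integer gridlines); it meets the x-axis at x = 0 (among the integer gridlines).
(c) Solving for integer coefficients yields p as stated.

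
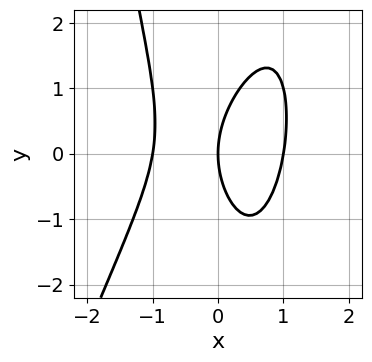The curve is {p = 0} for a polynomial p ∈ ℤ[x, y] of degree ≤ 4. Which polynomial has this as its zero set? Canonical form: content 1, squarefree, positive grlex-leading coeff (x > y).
(a) deg p = 3.
(b) From the visible intercepts: among the integer gridlines, it crosses the x-axis at x ∈ {-1, 0, 1}; it crosses the y-axis at the gridline y = 0.
(c) Fitting integer coefficients to these (and the overall shape) gives p.

3*x^3 - x^2*y + y^2 - 3*x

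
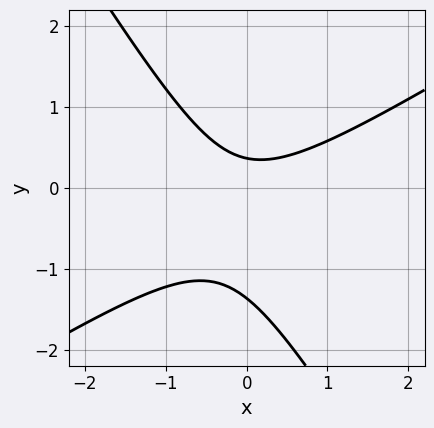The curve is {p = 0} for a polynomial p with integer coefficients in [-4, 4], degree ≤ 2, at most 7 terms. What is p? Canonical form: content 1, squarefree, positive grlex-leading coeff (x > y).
First, deg p = 2.
Next, against the integer gridlines: the curve avoids every integer x-axis point in the box.
Finally, these observations pin down the coefficients.

2*x^2 - 2*x*y - 2*y^2 - 2*y + 1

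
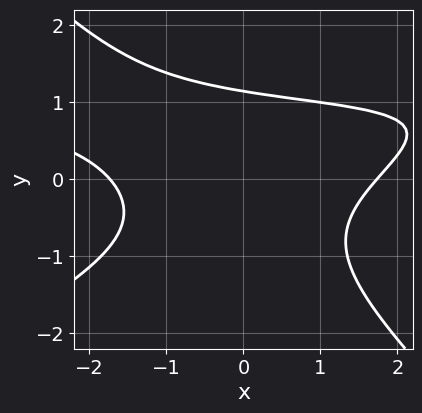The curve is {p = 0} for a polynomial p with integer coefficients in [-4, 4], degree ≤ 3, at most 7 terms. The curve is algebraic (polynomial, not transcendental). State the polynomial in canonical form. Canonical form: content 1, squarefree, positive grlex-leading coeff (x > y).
x^2*y - x*y^2 - 2*y^3 - x^2 + 3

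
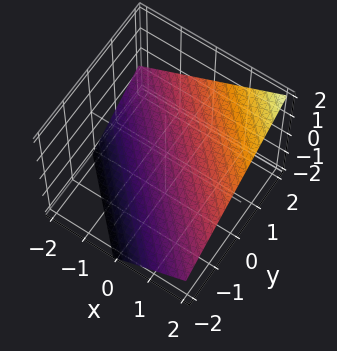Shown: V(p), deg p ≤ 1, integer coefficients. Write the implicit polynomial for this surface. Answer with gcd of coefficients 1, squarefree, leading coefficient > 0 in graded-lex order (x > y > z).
2*x + 2*y - 3*z - 2

1. The degree is 1 — every cross-section is a straight line — this is a plane.
2. Reading off the gridlines: one x-axis crossing is at x = 1; it crosses the y-axis at the gridline y = 1.
3. Assembling these constraints gives the stated polynomial.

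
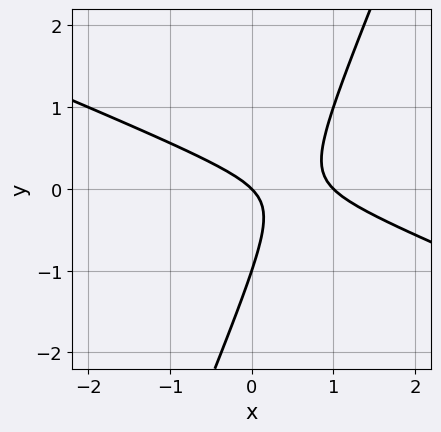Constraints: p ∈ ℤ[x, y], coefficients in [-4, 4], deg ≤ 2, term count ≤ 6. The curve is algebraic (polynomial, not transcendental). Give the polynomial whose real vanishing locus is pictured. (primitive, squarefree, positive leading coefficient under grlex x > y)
1. deg p = 2. No degree-1 curve has this shape.
2. Checking where it meets the axes: among the integer gridlines, it crosses the y-axis at y ∈ {-1, 0}; the x-axis gridline crossings are at x ∈ {0, 1}.
3. Matching integer coefficients to the picture gives p.

x^2 + 2*x*y - y^2 - x - y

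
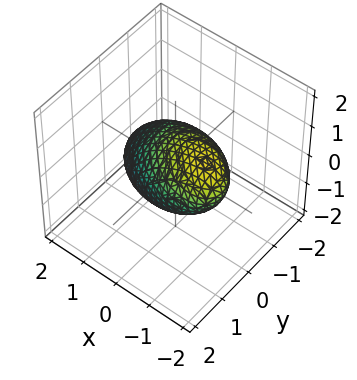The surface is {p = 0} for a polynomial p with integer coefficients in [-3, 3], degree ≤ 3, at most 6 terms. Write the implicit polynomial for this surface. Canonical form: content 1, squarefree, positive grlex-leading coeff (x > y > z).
Degree: no degree-1 surface has this shape, so deg p = 2.
Reading off the gridlines: the y-axis gridline crossings are at y ∈ {-1, 1}; among the integer gridlines, it crosses the z-axis at z ∈ {-1, 1}.
Matching integer coefficients to the picture gives p.

2*x^2 + 2*x*y + 3*x*z + 3*y^2 + 3*z^2 - 3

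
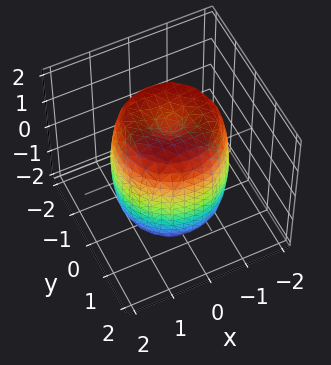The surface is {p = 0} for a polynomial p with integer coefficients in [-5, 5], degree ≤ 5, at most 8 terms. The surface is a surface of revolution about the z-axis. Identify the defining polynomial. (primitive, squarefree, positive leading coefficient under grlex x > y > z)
Degree: the shape is more complex than any degree-3 surface, so deg p = 4.
Symmetries: the surface is invariant under rotation about z: p = q(x² + y², z).
Checking where it meets the axes: a circular section at z = 1 has radius between 1 and 2.
Solving for integer coefficients yields p as stated.

2*x^4 + 4*x^2*y^2 + 2*y^4 - 3*x^2 - 3*y^2 + z^2 - 2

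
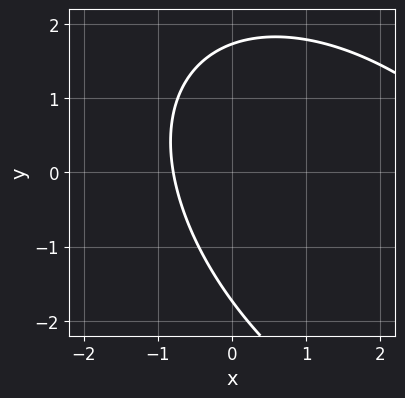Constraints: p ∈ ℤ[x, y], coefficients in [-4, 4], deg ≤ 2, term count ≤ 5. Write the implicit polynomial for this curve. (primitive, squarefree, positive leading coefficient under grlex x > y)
x^2 + x*y + y^2 - 3*x - 3

The degree is 2 — the shape is more complex than any degree-1 curve.
Putting this together gives p.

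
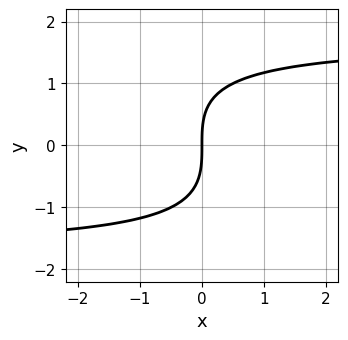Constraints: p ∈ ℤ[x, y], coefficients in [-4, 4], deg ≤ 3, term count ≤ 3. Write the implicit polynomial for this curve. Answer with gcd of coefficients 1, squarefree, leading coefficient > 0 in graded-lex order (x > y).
1. The degree is 3 — the shape is more complex than any degree-2 curve.
2. From the axis intercepts and sections: it meets the x-axis at x = 0 (among the integer gridlines); it meets the y-axis at y = 0 (among the integer gridlines).
3. The integer polynomial consistent with all of this is the stated p.

x*y^2 + y^3 - 3*x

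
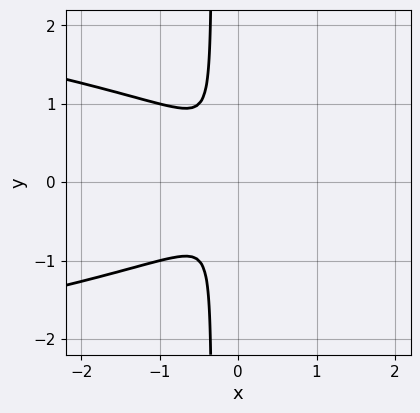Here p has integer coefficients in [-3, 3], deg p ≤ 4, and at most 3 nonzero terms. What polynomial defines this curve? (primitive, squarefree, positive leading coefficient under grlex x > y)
Degree: a generic line meets the curve in up to 3 points, so deg p = 3.
Symmetries: the y ↦ −y reflection is a symmetry, so y appears only in even powers.
Assembling these constraints gives the stated polynomial.

3*x*y^2 + 2*x^2 + y^2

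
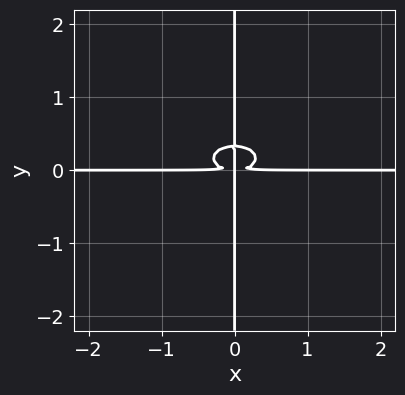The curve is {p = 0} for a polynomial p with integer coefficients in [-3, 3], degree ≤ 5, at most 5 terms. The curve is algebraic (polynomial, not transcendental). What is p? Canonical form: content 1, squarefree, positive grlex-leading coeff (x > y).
x^3*y + 3*x*y^3 - x*y^2

1. The degree is 4 — the shape is more complex than any degree-3 curve.
2. From the axis intercepts and sections: the visible x-axis segment lies entirely on the curve; the visible y-axis segment lies entirely on the curve.
3. Solving for integer coefficients yields p as stated.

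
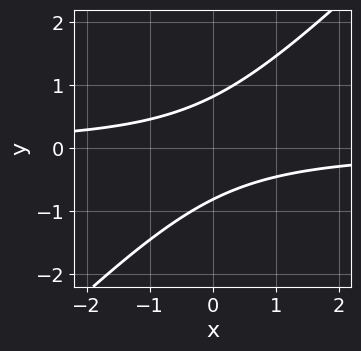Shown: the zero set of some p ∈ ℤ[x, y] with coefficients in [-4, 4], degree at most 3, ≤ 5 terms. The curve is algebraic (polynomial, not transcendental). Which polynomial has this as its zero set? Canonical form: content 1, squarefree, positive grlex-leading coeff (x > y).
3*x*y - 3*y^2 + 2

1. deg p = 2. No degree-1 curve has this shape.
2. Reading off the gridlines: it misses every integer gridline on the x-axis.
3. Solving for integer coefficients yields p as stated.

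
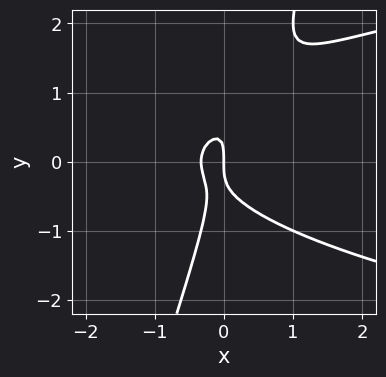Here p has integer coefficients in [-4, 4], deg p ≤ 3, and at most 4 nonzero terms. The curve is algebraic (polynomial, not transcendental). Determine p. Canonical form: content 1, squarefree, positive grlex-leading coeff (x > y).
3*x*y^2 - y^3 - 3*x^2 - x

(a) Degree: no degree-2 curve has this shape, so deg p = 3.
(b) Against the integer gridlines: it meets the y-axis at y = 0 (among the integer gridlines); it crosses the x-axis at the gridline x = 0.
(c) Putting this together gives p.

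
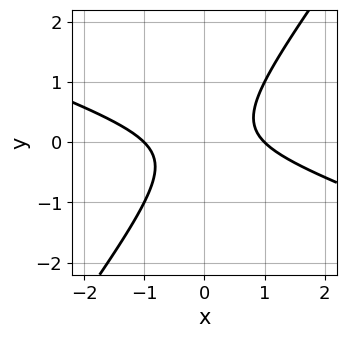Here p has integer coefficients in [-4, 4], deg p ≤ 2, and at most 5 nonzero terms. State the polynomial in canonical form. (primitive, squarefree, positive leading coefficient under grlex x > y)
deg p = 2. A generic line meets the curve in up to 2 points.
Observable constraints: it misses every integer gridline on the y-axis; among the integer gridlines, it crosses the x-axis at x ∈ {-1, 1}.
Matching integer coefficients to the picture gives p.

x^2 + 2*x*y - 2*y^2 - 1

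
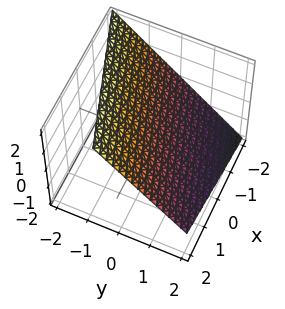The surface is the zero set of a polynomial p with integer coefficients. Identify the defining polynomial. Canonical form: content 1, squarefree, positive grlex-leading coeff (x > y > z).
x - 3*y - 3*z + 2

First, the degree is 1 — every cross-section is a straight line — this is a plane.
Next, from the visible intercepts: it crosses the x-axis at the gridline x = -2.
Finally, putting this together gives p.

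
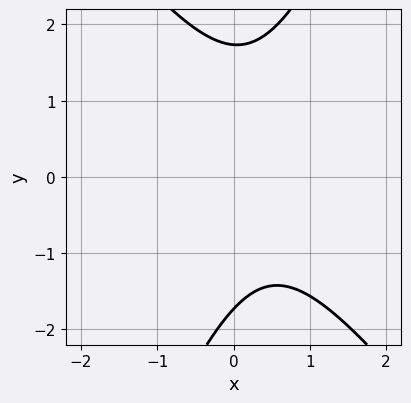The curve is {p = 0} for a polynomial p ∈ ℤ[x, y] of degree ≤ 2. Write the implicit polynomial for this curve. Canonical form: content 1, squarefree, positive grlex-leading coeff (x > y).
3*x^2 + x*y - y^2 - 2*x + 3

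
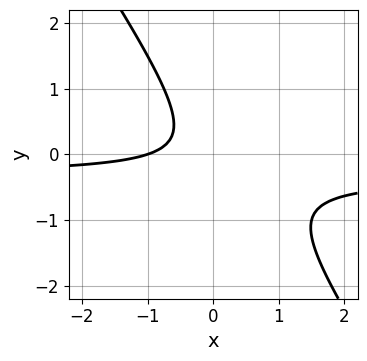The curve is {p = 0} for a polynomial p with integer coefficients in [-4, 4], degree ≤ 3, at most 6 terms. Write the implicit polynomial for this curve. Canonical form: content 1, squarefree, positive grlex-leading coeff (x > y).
3*x*y + 2*y^2 + x + 1

(a) The degree is 2 — no degree-1 curve has this shape.
(b) Against the integer gridlines: one x-axis crossing is at x = -1; it misses every integer gridline on the y-axis.
(c) Assembling these constraints gives the stated polynomial.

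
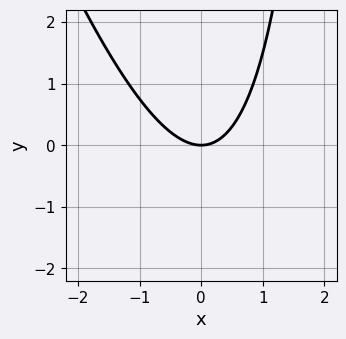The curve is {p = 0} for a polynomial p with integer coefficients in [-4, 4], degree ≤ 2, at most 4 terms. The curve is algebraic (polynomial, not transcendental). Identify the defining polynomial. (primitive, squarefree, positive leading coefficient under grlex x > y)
(a) Degree: a generic line meets the curve in up to 2 points, so deg p = 2.
(b) Against the integer gridlines: it crosses the x-axis at the gridline x = 0; it meets the y-axis at y = 0 (among the integer gridlines).
(c) Solving for integer coefficients yields p as stated.

3*x^2 + x*y - 3*y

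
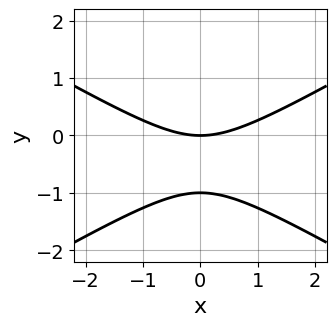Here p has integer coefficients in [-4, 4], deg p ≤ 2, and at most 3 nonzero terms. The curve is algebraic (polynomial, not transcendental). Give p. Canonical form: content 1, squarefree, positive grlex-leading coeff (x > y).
x^2 - 3*y^2 - 3*y

(a) deg p = 2.
(b) Symmetries: mirror symmetry x ↦ −x ⇒ only even powers of x.
(c) From the visible intercepts: one x-axis crossing is at x = 0; the y-axis gridline crossings are at y ∈ {-1, 0}.
(d) Solving for integer coefficients yields p as stated.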